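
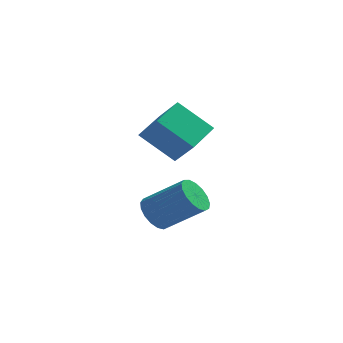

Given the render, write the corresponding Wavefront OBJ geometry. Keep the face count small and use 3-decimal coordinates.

v 1.588 1.088 -1.873
v 2.035 1.122 -2.486
v 3.48 0.966 -1.441
v 3.032 0.932 -0.827
v 2 1.47 -2.385
v 3.444 1.313 -1.339
v 1.87 1.73 -2.166
v 3.314 1.574 -1.121
v 1.675 1.843 -1.881
v 3.12 1.687 -0.835
v 1.461 1.783 -1.593
v 2.905 1.627 -0.547
v 1.275 1.564 -1.369
v 2.72 1.408 -0.324
v 1.161 1.236 -1.261
v 2.606 1.08 -0.216
v 1.145 0.874 -1.293
v 2.59 0.718 -0.248
v 1.23 0.561 -1.458
v 2.675 0.405 -0.412
v 1.398 0.369 -1.718
v 2.842 0.212 -0.672
v 1.608 0.342 -2.013
v 3.053 0.185 -0.967
v 1.814 0.485 -2.276
v 3.259 0.329 -1.231
v 1.968 0.767 -2.447
v 3.413 0.61 -1.401
v 2.35 0.776 0.751
v 1.102 0.811 1.845
v 2.79 2.146 1.208
v 1.542 2.181 2.303
v 3.078 0.259 1.597
v 1.83 0.294 2.692
v 3.518 1.629 2.055
v 2.27 1.664 3.149
f 2 1 5
f 2 5 3
f 3 5 6
f 3 6 4
f 5 1 7
f 5 7 6
f 6 7 8
f 6 8 4
f 7 1 9
f 7 9 8
f 8 9 10
f 8 10 4
f 9 1 11
f 9 11 10
f 10 11 12
f 10 12 4
f 11 1 13
f 11 13 12
f 12 13 14
f 12 14 4
f 13 1 15
f 13 15 14
f 14 15 16
f 14 16 4
f 15 1 17
f 15 17 16
f 16 17 18
f 16 18 4
f 17 1 19
f 17 19 18
f 18 19 20
f 18 20 4
f 19 1 21
f 19 21 20
f 20 21 22
f 20 22 4
f 21 1 23
f 21 23 22
f 22 23 24
f 22 24 4
f 23 1 25
f 23 25 24
f 24 25 26
f 24 26 4
f 25 1 27
f 25 27 26
f 26 27 28
f 26 28 4
f 27 1 2
f 27 2 28
f 28 2 3
f 28 3 4
f 30 32 29
f 33 30 29
f 29 32 31
f 31 33 29
f 30 36 32
f 34 30 33
f 34 36 30
f 32 36 31
f 35 33 31
f 31 36 35
f 35 34 33
f 36 34 35



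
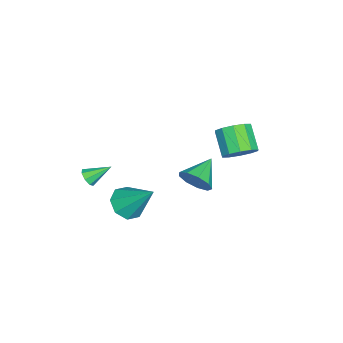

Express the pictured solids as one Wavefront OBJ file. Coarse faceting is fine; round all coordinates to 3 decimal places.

v 1.568 -4.07 1.889
v 1.764 -4.283 2.321
v 1.172 -3.05 2.571
v 2.028 -4.054 2.131
v 2.022 -3.834 1.799
v 1.751 -3.753 1.52
v 1.372 -3.858 1.457
v 1.108 -4.087 1.647
v 1.114 -4.307 1.979
v 1.385 -4.388 2.258
v -2.666 -0.086 -1.089
v -2.204 0.201 -0.334
v -4.054 0.366 -0.411
v -2.253 0.677 -0.753
v -2.495 0.796 -1.329
v -2.817 0.502 -1.792
v -3.068 -0.067 -1.927
v -3.13 -0.645 -1.669
v -2.976 -0.962 -1.139
v -2.676 -0.869 -0.586
v -2.371 -0.41 -0.268
v 1.767 -2.144 0.626
v 2.224 -2.819 1.094
v 2.233 -0.756 2.174
v 2.652 -2.459 0.642
v 2.562 -1.914 0.181
v 2.006 -1.504 -0.019
v 1.31 -1.469 0.158
v 0.881 -1.829 0.61
v 0.972 -2.373 1.072
v 1.527 -2.784 1.272
v -0.428 2.591 3.445
v 0.145 2.729 4.099
v -0.799 2.146 5.048
v -1.372 2.009 4.395
v -0.17 3.17 4.056
v -1.114 2.587 5.006
v -0.584 3.39 3.78
v -1.528 2.807 4.73
v -0.938 3.305 3.376
v -1.882 2.722 4.326
v -1.098 2.948 2.999
v -2.041 2.365 3.948
v -1.001 2.454 2.792
v -1.945 1.871 3.741
v -0.686 2.013 2.834
v -1.63 1.43 3.784
v -0.272 1.793 3.11
v -1.216 1.21 4.06
v 0.082 1.878 3.514
v -0.862 1.295 4.464
v 0.241 2.235 3.892
v -0.702 1.652 4.841
f 2 1 4
f 2 4 3
f 4 1 5
f 4 5 3
f 5 1 6
f 5 6 3
f 6 1 7
f 6 7 3
f 7 1 8
f 7 8 3
f 8 1 9
f 8 9 3
f 9 1 10
f 9 10 3
f 10 1 2
f 10 2 3
f 12 11 14
f 12 14 13
f 14 11 15
f 14 15 13
f 15 11 16
f 15 16 13
f 16 11 17
f 16 17 13
f 17 11 18
f 17 18 13
f 18 11 19
f 18 19 13
f 19 11 20
f 19 20 13
f 20 11 21
f 20 21 13
f 21 11 12
f 21 12 13
f 23 22 25
f 23 25 24
f 25 22 26
f 25 26 24
f 26 22 27
f 26 27 24
f 27 22 28
f 27 28 24
f 28 22 29
f 28 29 24
f 29 22 30
f 29 30 24
f 30 22 31
f 30 31 24
f 31 22 23
f 31 23 24
f 33 32 36
f 33 36 34
f 34 36 37
f 34 37 35
f 36 32 38
f 36 38 37
f 37 38 39
f 37 39 35
f 38 32 40
f 38 40 39
f 39 40 41
f 39 41 35
f 40 32 42
f 40 42 41
f 41 42 43
f 41 43 35
f 42 32 44
f 42 44 43
f 43 44 45
f 43 45 35
f 44 32 46
f 44 46 45
f 45 46 47
f 45 47 35
f 46 32 48
f 46 48 47
f 47 48 49
f 47 49 35
f 48 32 50
f 48 50 49
f 49 50 51
f 49 51 35
f 50 32 52
f 50 52 51
f 51 52 53
f 51 53 35
f 52 32 33
f 52 33 53
f 53 33 34
f 53 34 35



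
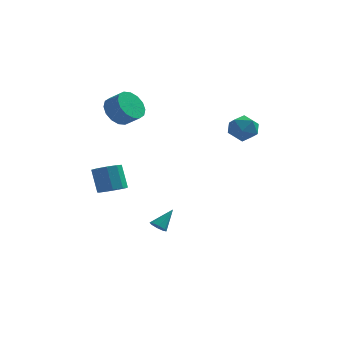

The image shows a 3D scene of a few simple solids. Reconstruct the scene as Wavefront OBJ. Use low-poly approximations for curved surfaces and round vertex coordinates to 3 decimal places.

v 2.405 1.178 4.145
v 3.142 1.155 3.586
v 1.698 0.205 3.254
v 2.435 0.182 2.695
v 2.484 -0.189 3.541
v 2.921 0.412 4.092
v 1.919 0.948 2.748
v 2.356 1.549 3.299
v 2.841 1.012 2.723
v 3.191 0.309 3.212
v 1.649 1.051 3.628
v 1.999 0.348 4.117
v -4.354 2.297 3.645
v -3.884 1.951 2.845
v -3.076 1.638 3.455
v -3.546 1.983 4.255
v -3.73 2.438 2.89
v -2.921 2.124 3.5
v -3.742 2.886 3.137
v -2.934 2.573 3.747
v -3.919 3.177 3.521
v -3.11 2.864 4.131
v -4.212 3.232 3.937
v -3.404 2.918 4.547
v -4.543 3.036 4.276
v -3.735 2.723 4.886
v -4.824 2.642 4.445
v -4.016 2.329 5.055
v -4.979 2.156 4.4
v -4.17 1.842 5.01
v -4.966 1.707 4.153
v -4.158 1.394 4.763
v -4.79 1.416 3.769
v -3.981 1.103 4.379
v -4.496 1.362 3.353
v -3.688 1.048 3.963
v -4.165 1.557 3.014
v -3.357 1.244 3.624
v -3.666 -2.721 0.086
v -2.917 -2.616 0.275
v -3.324 -2.054 1.582
v -4.074 -2.159 1.394
v -3.106 -2.182 0.029
v -3.513 -1.62 1.336
v -3.557 -2 -0.19
v -3.964 -1.438 1.118
v -4.059 -2.155 -0.279
v -4.467 -1.593 1.028
v -4.378 -2.575 -0.198
v -4.785 -2.013 1.109
v -4.364 -3.064 0.017
v -4.771 -2.502 1.324
v -4.023 -3.392 0.264
v -4.43 -2.83 1.571
v -3.515 -3.406 0.428
v -3.923 -2.844 1.735
v -3.079 -3.1 0.432
v -3.486 -2.538 1.739
v -1.66 -1.113 -3.079
v -1.439 -0.846 -3.453
v -1.02 -0.327 -2.141
v -1.782 -0.695 -3.345
v -2.054 -0.789 -3.081
v -2.095 -1.072 -2.816
v -1.881 -1.379 -2.704
v -1.537 -1.53 -2.813
v -1.266 -1.436 -3.077
v -1.225 -1.153 -3.342
f 1 12 6
f 1 6 2
f 1 2 8
f 1 8 11
f 1 11 12
f 2 6 10
f 6 12 5
f 12 11 3
f 11 8 7
f 8 2 9
f 4 10 5
f 4 5 3
f 4 3 7
f 4 7 9
f 4 9 10
f 5 10 6
f 3 5 12
f 7 3 11
f 9 7 8
f 10 9 2
f 14 13 17
f 14 17 15
f 15 17 18
f 15 18 16
f 17 13 19
f 17 19 18
f 18 19 20
f 18 20 16
f 19 13 21
f 19 21 20
f 20 21 22
f 20 22 16
f 21 13 23
f 21 23 22
f 22 23 24
f 22 24 16
f 23 13 25
f 23 25 24
f 24 25 26
f 24 26 16
f 25 13 27
f 25 27 26
f 26 27 28
f 26 28 16
f 27 13 29
f 27 29 28
f 28 29 30
f 28 30 16
f 29 13 31
f 29 31 30
f 30 31 32
f 30 32 16
f 31 13 33
f 31 33 32
f 32 33 34
f 32 34 16
f 33 13 35
f 33 35 34
f 34 35 36
f 34 36 16
f 35 13 37
f 35 37 36
f 36 37 38
f 36 38 16
f 37 13 14
f 37 14 38
f 38 14 15
f 38 15 16
f 40 39 43
f 40 43 41
f 41 43 44
f 41 44 42
f 43 39 45
f 43 45 44
f 44 45 46
f 44 46 42
f 45 39 47
f 45 47 46
f 46 47 48
f 46 48 42
f 47 39 49
f 47 49 48
f 48 49 50
f 48 50 42
f 49 39 51
f 49 51 50
f 50 51 52
f 50 52 42
f 51 39 53
f 51 53 52
f 52 53 54
f 52 54 42
f 53 39 55
f 53 55 54
f 54 55 56
f 54 56 42
f 55 39 57
f 55 57 56
f 56 57 58
f 56 58 42
f 57 39 40
f 57 40 58
f 58 40 41
f 58 41 42
f 60 59 62
f 60 62 61
f 62 59 63
f 62 63 61
f 63 59 64
f 63 64 61
f 64 59 65
f 64 65 61
f 65 59 66
f 65 66 61
f 66 59 67
f 66 67 61
f 67 59 68
f 67 68 61
f 68 59 60
f 68 60 61



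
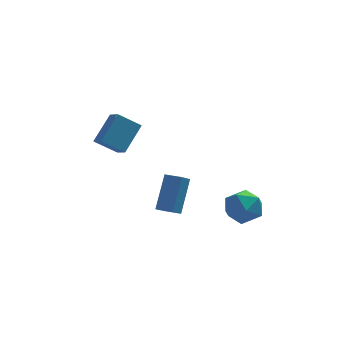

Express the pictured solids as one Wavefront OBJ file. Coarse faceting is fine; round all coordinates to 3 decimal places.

v 0.228 -1.638 0.585
v -0.214 -2.189 1.142
v 0.772 -0.585 2.057
v 0.33 -1.136 2.614
v 0.91 -2.104 0.666
v 0.468 -2.655 1.223
v 1.454 -1.051 2.138
v 1.012 -1.602 2.695
v -2.322 3.598 1.925
v -2.044 2.847 2.4
v -1.434 4.612 3.01
v -1.156 3.862 3.484
v -1.244 3.498 1.136
v -0.966 2.748 1.61
v -0.356 4.513 2.22
v -0.078 3.762 2.695
v 3.054 -1.804 0.086
v 3.719 -1.133 0.408
v 3.641 -2.887 1.132
v 4.306 -2.216 1.454
v 3.335 -2.091 1.652
v 2.972 -1.421 1.005
v 4.388 -2.599 0.535
v 4.025 -1.929 -0.112
v 4.544 -1.624 0.685
v 3.893 -1.31 1.375
v 3.467 -2.71 0.165
v 2.816 -2.396 0.855
f 2 4 1
f 5 2 1
f 1 4 3
f 3 5 1
f 2 8 4
f 6 2 5
f 6 8 2
f 4 8 3
f 7 5 3
f 3 8 7
f 7 6 5
f 8 6 7
f 10 12 9
f 13 10 9
f 9 12 11
f 11 13 9
f 10 16 12
f 14 10 13
f 14 16 10
f 12 16 11
f 15 13 11
f 11 16 15
f 15 14 13
f 16 14 15
f 17 28 22
f 17 22 18
f 17 18 24
f 17 24 27
f 17 27 28
f 18 22 26
f 22 28 21
f 28 27 19
f 27 24 23
f 24 18 25
f 20 26 21
f 20 21 19
f 20 19 23
f 20 23 25
f 20 25 26
f 21 26 22
f 19 21 28
f 23 19 27
f 25 23 24
f 26 25 18



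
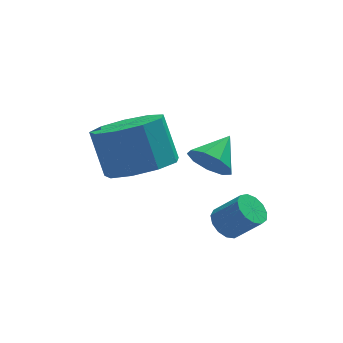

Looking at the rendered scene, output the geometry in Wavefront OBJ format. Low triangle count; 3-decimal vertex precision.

v 3.63 -3.528 -0.577
v 4.009 -3.148 -0.737
v 4.689 -3.492 0.057
v 4.31 -3.872 0.217
v 3.828 -3.007 -0.52
v 4.507 -3.351 0.274
v 3.584 -3.032 -0.322
v 4.263 -3.375 0.472
v 3.354 -3.214 -0.205
v 4.033 -3.558 0.589
v 3.213 -3.496 -0.206
v 3.892 -3.84 0.588
v 3.204 -3.788 -0.324
v 3.883 -4.132 0.47
v 3.33 -3.998 -0.523
v 4.009 -4.341 0.271
v 3.552 -4.058 -0.739
v 4.231 -4.402 0.055
v 3.799 -3.951 -0.904
v 4.478 -4.294 -0.11
v 3.992 -3.709 -0.965
v 4.671 -4.052 -0.17
v 4.071 -3.41 -0.902
v 4.75 -3.753 -0.108
v 1.433 -2.761 1.506
v 2.484 -2.552 1.636
v 2.179 -1.85 2.983
v 1.127 -2.059 2.854
v 2.159 -1.997 1.272
v 1.854 -1.295 2.62
v 1.494 -1.8 1.019
v 1.189 -1.097 2.366
v 0.8 -2.052 0.993
v 0.495 -1.349 2.341
v 0.402 -2.636 1.208
v 0.097 -1.934 2.555
v 0.486 -3.279 1.562
v 0.181 -2.576 2.909
v 1.013 -3.68 1.89
v 0.708 -2.977 3.238
v 1.736 -3.651 2.039
v 1.431 -2.948 3.386
v 2.317 -3.205 1.938
v 2.012 -2.503 3.286
v 3.599 -1.334 0.394
v 3.99 -1.255 -0.24
v 4.341 -0.586 0.946
v 3.618 -0.903 -0.219
v 3.237 -0.752 0.09
v 3.025 -0.874 0.541
v 3.082 -1.211 0.923
v 3.38 -1.606 1.058
v 3.78 -1.874 0.882
v 4.096 -1.889 0.478
v 4.179 -1.645 0.035
f 2 1 5
f 2 5 3
f 3 5 6
f 3 6 4
f 5 1 7
f 5 7 6
f 6 7 8
f 6 8 4
f 7 1 9
f 7 9 8
f 8 9 10
f 8 10 4
f 9 1 11
f 9 11 10
f 10 11 12
f 10 12 4
f 11 1 13
f 11 13 12
f 12 13 14
f 12 14 4
f 13 1 15
f 13 15 14
f 14 15 16
f 14 16 4
f 15 1 17
f 15 17 16
f 16 17 18
f 16 18 4
f 17 1 19
f 17 19 18
f 18 19 20
f 18 20 4
f 19 1 21
f 19 21 20
f 20 21 22
f 20 22 4
f 21 1 23
f 21 23 22
f 22 23 24
f 22 24 4
f 23 1 2
f 23 2 24
f 24 2 3
f 24 3 4
f 26 25 29
f 26 29 27
f 27 29 30
f 27 30 28
f 29 25 31
f 29 31 30
f 30 31 32
f 30 32 28
f 31 25 33
f 31 33 32
f 32 33 34
f 32 34 28
f 33 25 35
f 33 35 34
f 34 35 36
f 34 36 28
f 35 25 37
f 35 37 36
f 36 37 38
f 36 38 28
f 37 25 39
f 37 39 38
f 38 39 40
f 38 40 28
f 39 25 41
f 39 41 40
f 40 41 42
f 40 42 28
f 41 25 43
f 41 43 42
f 42 43 44
f 42 44 28
f 43 25 26
f 43 26 44
f 44 26 27
f 44 27 28
f 46 45 48
f 46 48 47
f 48 45 49
f 48 49 47
f 49 45 50
f 49 50 47
f 50 45 51
f 50 51 47
f 51 45 52
f 51 52 47
f 52 45 53
f 52 53 47
f 53 45 54
f 53 54 47
f 54 45 55
f 54 55 47
f 55 45 46
f 55 46 47



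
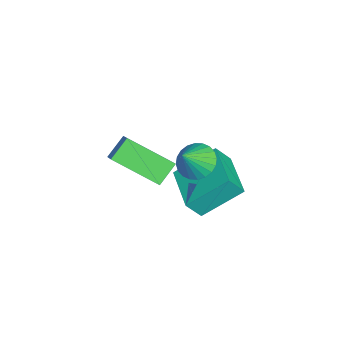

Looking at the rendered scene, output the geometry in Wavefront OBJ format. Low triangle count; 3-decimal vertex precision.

v 0.843 -1.292 1.485
v 1.751 -1.039 2.195
v 1.182 0.553 0.394
v 2.09 0.806 1.104
v 1.53 -1.826 0.796
v 2.438 -1.573 1.506
v 1.869 0.019 -0.295
v 2.777 0.272 0.415
v -0.548 0.477 -1.922
v -0.998 2.097 -0.664
v -0.794 1.066 -2.769
v -1.244 2.686 -1.51
v 1.464 1.134 -2.05
v 1.014 2.754 -0.791
v 1.218 1.723 -2.896
v 0.768 3.343 -1.638
v 3.336 1.663 2.48
v 3.987 2.045 2.186
v 4.044 1.197 3.44
v 3.869 2.265 2.379
v 3.669 2.393 2.588
v 3.419 2.41 2.781
v 3.157 2.313 2.928
v 2.921 2.118 3.006
v 2.749 1.852 3.005
v 2.666 1.559 2.923
v 2.686 1.28 2.774
v 2.804 1.06 2.581
v 3.003 0.932 2.372
v 3.253 0.915 2.179
v 3.516 1.012 2.032
v 3.751 1.208 1.954
v 3.923 1.473 1.955
v 4.006 1.767 2.037
f 2 4 1
f 5 2 1
f 1 4 3
f 3 5 1
f 2 8 4
f 6 2 5
f 6 8 2
f 4 8 3
f 7 5 3
f 3 8 7
f 7 6 5
f 8 6 7
f 10 12 9
f 13 10 9
f 9 12 11
f 11 13 9
f 10 16 12
f 14 10 13
f 14 16 10
f 12 16 11
f 15 13 11
f 11 16 15
f 15 14 13
f 16 14 15
f 18 17 20
f 18 20 19
f 20 17 21
f 20 21 19
f 21 17 22
f 21 22 19
f 22 17 23
f 22 23 19
f 23 17 24
f 23 24 19
f 24 17 25
f 24 25 19
f 25 17 26
f 25 26 19
f 26 17 27
f 26 27 19
f 27 17 28
f 27 28 19
f 28 17 29
f 28 29 19
f 29 17 30
f 29 30 19
f 30 17 31
f 30 31 19
f 31 17 32
f 31 32 19
f 32 17 33
f 32 33 19
f 33 17 34
f 33 34 19
f 34 17 18
f 34 18 19



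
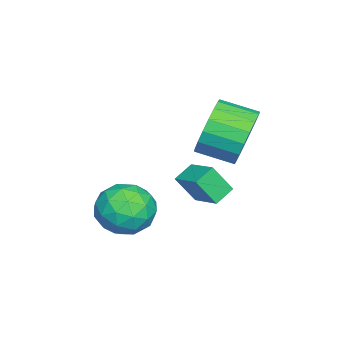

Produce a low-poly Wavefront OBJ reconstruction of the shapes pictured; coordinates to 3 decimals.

v 1.539 0.176 -3.692
v 2.579 0.238 -3.835
v 1.621 -1.518 -3.825
v 2.661 -1.456 -3.968
v 2.245 -1.224 -3.031
v 2.194 -0.177 -2.949
v 2.006 -1.103 -4.711
v 1.955 -0.056 -4.629
v 2.867 -0.553 -4.465
v 3.015 -0.628 -3.427
v 1.185 -0.652 -4.233
v 1.333 -0.727 -3.195
v 2.052 0.356 -3.752
v 2.148 -1.636 -3.908
v 1.904 -1.499 -3.357
v 2.515 -1.463 -3.442
v 1.826 0.112 -3.231
v 2.437 0.148 -3.315
v 2.241 -0.711 -2.842
v 1.763 -1.428 -4.345
v 2.374 -1.392 -4.429
v 1.685 0.183 -4.218
v 2.296 0.219 -4.303
v 1.959 -0.569 -4.818
v 2.833 -0.073 -4.207
v 2.881 -1.069 -4.285
v 2.496 -0.861 -4.721
v 2.466 -0.246 -4.673
v 2.919 -0.117 -3.596
v 2.967 -1.112 -3.674
v 2.723 -0.976 -3.124
v 2.693 -0.36 -3.075
v 3.089 -0.582 -3.967
v 1.233 -0.168 -3.986
v 1.281 -1.163 -4.064
v 1.507 -0.92 -4.585
v 1.477 -0.304 -4.536
v 1.319 -0.211 -3.375
v 1.367 -1.207 -3.453
v 1.734 -1.034 -2.987
v 1.704 -0.419 -2.939
v 1.111 -0.698 -3.693
v -0.7 1.313 -4.052
v -0.494 0.698 -3.067
v 0.001 2.209 -3.639
v 0.207 1.594 -2.654
v -0.047 0.966 -4.406
v 0.159 0.351 -3.421
v 0.654 1.862 -3.993
v 0.86 1.247 -3.008
v 0.29 2.715 -1.095
v 0.859 2.478 -1.982
v 0.938 1.209 -1.593
v 0.37 1.445 -0.705
v 1.2 2.597 -1.665
v 1.279 1.328 -1.275
v 1.361 2.739 -1.234
v 1.44 1.469 -0.845
v 1.31 2.876 -0.777
v 1.389 1.607 -0.387
v 1.057 2.981 -0.382
v 1.136 1.712 0.007
v 0.652 3.034 -0.128
v 0.731 1.764 0.261
v 0.175 3.023 -0.066
v 0.255 1.754 0.323
v -0.278 2.951 -0.207
v -0.199 1.682 0.182
v -0.619 2.832 -0.525
v -0.54 1.563 -0.135
v -0.78 2.691 -0.955
v -0.701 1.421 -0.566
v -0.729 2.553 -1.413
v -0.65 1.284 -1.023
v -0.476 2.448 -1.807
v -0.397 1.179 -1.418
v -0.071 2.396 -2.061
v 0.008 1.126 -1.672
v 0.405 2.406 -2.123
v 0.485 1.137 -1.734
f 1 38 17
f 38 12 41
f 17 41 6
f 38 41 17
f 1 17 13
f 17 6 18
f 13 18 2
f 17 18 13
f 1 13 22
f 13 2 23
f 22 23 8
f 13 23 22
f 1 22 34
f 22 8 37
f 34 37 11
f 22 37 34
f 1 34 38
f 34 11 42
f 38 42 12
f 34 42 38
f 2 18 29
f 18 6 32
f 29 32 10
f 18 32 29
f 6 41 19
f 41 12 40
f 19 40 5
f 41 40 19
f 12 42 39
f 42 11 35
f 39 35 3
f 42 35 39
f 11 37 36
f 37 8 24
f 36 24 7
f 37 24 36
f 8 23 28
f 23 2 25
f 28 25 9
f 23 25 28
f 4 30 16
f 30 10 31
f 16 31 5
f 30 31 16
f 4 16 14
f 16 5 15
f 14 15 3
f 16 15 14
f 4 14 21
f 14 3 20
f 21 20 7
f 14 20 21
f 4 21 26
f 21 7 27
f 26 27 9
f 21 27 26
f 4 26 30
f 26 9 33
f 30 33 10
f 26 33 30
f 5 31 19
f 31 10 32
f 19 32 6
f 31 32 19
f 3 15 39
f 15 5 40
f 39 40 12
f 15 40 39
f 7 20 36
f 20 3 35
f 36 35 11
f 20 35 36
f 9 27 28
f 27 7 24
f 28 24 8
f 27 24 28
f 10 33 29
f 33 9 25
f 29 25 2
f 33 25 29
f 44 46 43
f 47 44 43
f 43 46 45
f 45 47 43
f 44 50 46
f 48 44 47
f 48 50 44
f 46 50 45
f 49 47 45
f 45 50 49
f 49 48 47
f 50 48 49
f 52 51 55
f 52 55 53
f 53 55 56
f 53 56 54
f 55 51 57
f 55 57 56
f 56 57 58
f 56 58 54
f 57 51 59
f 57 59 58
f 58 59 60
f 58 60 54
f 59 51 61
f 59 61 60
f 60 61 62
f 60 62 54
f 61 51 63
f 61 63 62
f 62 63 64
f 62 64 54
f 63 51 65
f 63 65 64
f 64 65 66
f 64 66 54
f 65 51 67
f 65 67 66
f 66 67 68
f 66 68 54
f 67 51 69
f 67 69 68
f 68 69 70
f 68 70 54
f 69 51 71
f 69 71 70
f 70 71 72
f 70 72 54
f 71 51 73
f 71 73 72
f 72 73 74
f 72 74 54
f 73 51 75
f 73 75 74
f 74 75 76
f 74 76 54
f 75 51 77
f 75 77 76
f 76 77 78
f 76 78 54
f 77 51 79
f 77 79 78
f 78 79 80
f 78 80 54
f 79 51 52
f 79 52 80
f 80 52 53
f 80 53 54



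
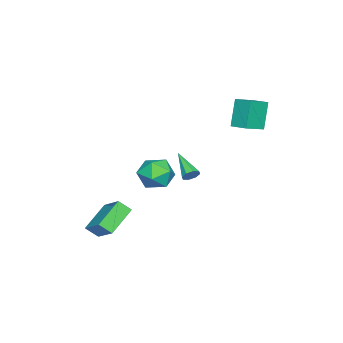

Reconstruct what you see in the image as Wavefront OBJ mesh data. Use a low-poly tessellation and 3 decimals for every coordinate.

v -3.343 -1.115 -2.527
v -2.383 -1.027 -1.746
v -2.917 -3.053 -2.834
v -1.957 -2.965 -2.053
v -3.117 -2.892 -1.62
v -3.38 -1.694 -1.43
v -1.92 -2.386 -3.15
v -2.183 -1.188 -2.96
v -1.503 -1.813 -2.132
v -2.243 -2.125 -1.186
v -3.057 -1.955 -3.394
v -3.797 -2.267 -2.448
v 1.922 -3.234 -2.747
v 2.897 -1.951 -1.649
v 1.712 -2.531 -3.382
v 2.687 -1.248 -2.283
v 3.633 -3.652 -3.777
v 4.608 -2.369 -2.678
v 3.423 -2.949 -4.411
v 4.398 -1.666 -3.313
v -3.906 3.14 1.916
v -4.704 3.092 3.694
v -3.488 4.189 2.132
v -4.286 4.141 3.91
v -2.634 2.519 2.47
v -3.432 2.471 4.248
v -2.216 3.568 2.686
v -3.014 3.52 4.464
v 2.474 2.155 1.007
v 2.886 2.048 1.339
v 1.386 0.965 1.973
v 2.656 2.365 1.47
v 2.319 2.559 1.329
v 2.073 2.516 1
v 2.062 2.262 0.674
v 2.293 1.944 0.544
v 2.63 1.75 0.684
v 2.875 1.793 1.014
f 1 12 6
f 1 6 2
f 1 2 8
f 1 8 11
f 1 11 12
f 2 6 10
f 6 12 5
f 12 11 3
f 11 8 7
f 8 2 9
f 4 10 5
f 4 5 3
f 4 3 7
f 4 7 9
f 4 9 10
f 5 10 6
f 3 5 12
f 7 3 11
f 9 7 8
f 10 9 2
f 14 16 13
f 17 14 13
f 13 16 15
f 15 17 13
f 14 20 16
f 18 14 17
f 18 20 14
f 16 20 15
f 19 17 15
f 15 20 19
f 19 18 17
f 20 18 19
f 22 24 21
f 25 22 21
f 21 24 23
f 23 25 21
f 22 28 24
f 26 22 25
f 26 28 22
f 24 28 23
f 27 25 23
f 23 28 27
f 27 26 25
f 28 26 27
f 30 29 32
f 30 32 31
f 32 29 33
f 32 33 31
f 33 29 34
f 33 34 31
f 34 29 35
f 34 35 31
f 35 29 36
f 35 36 31
f 36 29 37
f 36 37 31
f 37 29 38
f 37 38 31
f 38 29 30
f 38 30 31



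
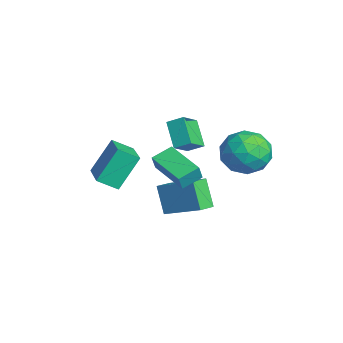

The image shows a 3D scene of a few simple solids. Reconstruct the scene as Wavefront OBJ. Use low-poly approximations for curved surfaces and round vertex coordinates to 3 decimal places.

v 3.664 3.425 0.894
v 4.832 3.007 0.891
v 3.008 1.593 1.389
v 4.176 1.175 1.386
v 3.803 1.966 2.266
v 4.208 3.098 1.96
v 3.632 1.502 0.32
v 4.037 2.634 0.014
v 4.812 1.818 0.537
v 4.918 2.105 1.739
v 2.922 2.495 0.541
v 3.028 2.782 1.743
v 4.305 3.377 0.849
v 3.535 1.223 1.431
v 3.315 1.688 1.948
v 4.002 1.442 1.946
v 3.938 3.431 1.477
v 4.625 3.185 1.476
v 4.02 2.573 2.284
v 3.215 1.415 0.804
v 3.902 1.169 0.803
v 3.838 3.158 0.334
v 4.525 2.912 0.332
v 3.82 2.027 -0.004
v 4.98 2.432 0.639
v 4.595 1.355 0.93
v 4.275 1.547 0.303
v 4.513 2.213 0.124
v 5.042 2.601 1.346
v 4.657 1.524 1.637
v 4.438 1.989 2.154
v 4.676 2.655 1.974
v 5.031 1.902 1.138
v 3.183 3.076 0.643
v 2.798 1.999 0.934
v 3.164 1.945 0.306
v 3.402 2.611 0.126
v 3.245 3.245 1.35
v 2.86 2.168 1.641
v 3.327 2.387 2.156
v 3.565 3.053 1.977
v 2.809 2.698 1.142
v -0.678 -2.675 -2.737
v -0.905 -3.639 -2.152
v -1.084 -1.585 -1.098
v -1.311 -2.548 -0.513
v 1.231 -2.792 -2.187
v 1.004 -3.755 -1.602
v 0.825 -1.701 -0.548
v 0.598 -2.665 0.037
v -1.741 0.135 0.031
v -1.388 0.85 0.47
v -2.471 0.969 -0.74
v -2.118 1.684 -0.301
v -0.562 0.196 -1.019
v -0.209 0.911 -0.58
v -1.292 1.03 -1.79
v -0.939 1.745 -1.351
v 0.414 -0.852 -2.81
v 1.807 0.489 -1.825
v -0.126 -0.101 -3.068
v 1.267 1.239 -2.083
v 1.253 -0.719 -4.177
v 2.646 0.621 -3.192
v 0.713 0.031 -4.435
v 2.106 1.372 -3.45
v 1.81 -1.239 -0.602
v 2.035 -1.455 0.199
v 1.469 -0.247 -0.239
v 1.694 -0.463 0.563
v 3.686 -0.477 -0.923
v 3.911 -0.693 -0.121
v 3.345 0.515 -0.559
v 3.57 0.299 0.242
f 1 38 17
f 38 12 41
f 17 41 6
f 38 41 17
f 1 17 13
f 17 6 18
f 13 18 2
f 17 18 13
f 1 13 22
f 13 2 23
f 22 23 8
f 13 23 22
f 1 22 34
f 22 8 37
f 34 37 11
f 22 37 34
f 1 34 38
f 34 11 42
f 38 42 12
f 34 42 38
f 2 18 29
f 18 6 32
f 29 32 10
f 18 32 29
f 6 41 19
f 41 12 40
f 19 40 5
f 41 40 19
f 12 42 39
f 42 11 35
f 39 35 3
f 42 35 39
f 11 37 36
f 37 8 24
f 36 24 7
f 37 24 36
f 8 23 28
f 23 2 25
f 28 25 9
f 23 25 28
f 4 30 16
f 30 10 31
f 16 31 5
f 30 31 16
f 4 16 14
f 16 5 15
f 14 15 3
f 16 15 14
f 4 14 21
f 14 3 20
f 21 20 7
f 14 20 21
f 4 21 26
f 21 7 27
f 26 27 9
f 21 27 26
f 4 26 30
f 26 9 33
f 30 33 10
f 26 33 30
f 5 31 19
f 31 10 32
f 19 32 6
f 31 32 19
f 3 15 39
f 15 5 40
f 39 40 12
f 15 40 39
f 7 20 36
f 20 3 35
f 36 35 11
f 20 35 36
f 9 27 28
f 27 7 24
f 28 24 8
f 27 24 28
f 10 33 29
f 33 9 25
f 29 25 2
f 33 25 29
f 44 46 43
f 47 44 43
f 43 46 45
f 45 47 43
f 44 50 46
f 48 44 47
f 48 50 44
f 46 50 45
f 49 47 45
f 45 50 49
f 49 48 47
f 50 48 49
f 52 54 51
f 55 52 51
f 51 54 53
f 53 55 51
f 52 58 54
f 56 52 55
f 56 58 52
f 54 58 53
f 57 55 53
f 53 58 57
f 57 56 55
f 58 56 57
f 60 62 59
f 63 60 59
f 59 62 61
f 61 63 59
f 60 66 62
f 64 60 63
f 64 66 60
f 62 66 61
f 65 63 61
f 61 66 65
f 65 64 63
f 66 64 65
f 68 70 67
f 71 68 67
f 67 70 69
f 69 71 67
f 68 74 70
f 72 68 71
f 72 74 68
f 70 74 69
f 73 71 69
f 69 74 73
f 73 72 71
f 74 72 73



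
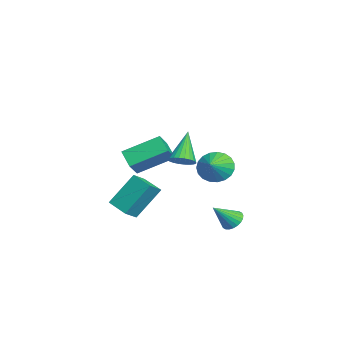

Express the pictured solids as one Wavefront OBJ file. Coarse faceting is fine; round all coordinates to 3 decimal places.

v 1.05 -1.569 -0.489
v 0.198 -1.967 0.155
v 0.94 0.218 0.468
v 0.088 -0.18 1.113
v 1.732 -1.9 0.207
v 0.88 -2.298 0.852
v 1.622 -0.113 1.165
v 0.77 -0.511 1.809
v 1.648 2.887 -3.301
v 2.132 2.732 -3.69
v 2.172 1.953 -2.279
v 2.23 2.924 -3.565
v 2.239 3.111 -3.4
v 2.159 3.263 -3.219
v 2.001 3.359 -3.051
v 1.789 3.382 -2.921
v 1.555 3.33 -2.849
v 1.336 3.21 -2.846
v 1.164 3.042 -2.912
v 1.066 2.849 -3.037
v 1.057 2.662 -3.203
v 1.137 2.51 -3.383
v 1.296 2.415 -3.551
v 1.507 2.391 -3.681
v 1.741 2.443 -3.753
v 1.96 2.563 -3.757
v -4.074 2.213 -1.913
v -3.579 2.306 -2.765
v -3.146 1.907 -1.407
v -3.543 2.683 -2.604
v -3.599 2.978 -2.323
v -3.737 3.142 -1.971
v -3.933 3.144 -1.609
v -4.154 2.986 -1.3
v -4.361 2.694 -1.096
v -4.518 2.318 -1.034
v -4.598 1.925 -1.124
v -4.588 1.581 -1.35
v -4.489 1.346 -1.674
v -4.318 1.261 -2.038
v -4.105 1.341 -2.382
v -3.887 1.571 -2.644
v -3.701 1.913 -2.779
v 2.847 0.517 0.927
v 3.267 0.144 1.292
v 1.793 0.803 2.433
v 3.372 0.382 1.32
v 3.397 0.64 1.289
v 3.339 0.879 1.202
v 3.205 1.064 1.074
v 3.017 1.165 0.923
v 2.803 1.167 0.773
v 2.596 1.071 0.646
v 2.427 0.89 0.562
v 2.322 0.652 0.534
v 2.296 0.394 0.565
v 2.355 0.154 0.652
v 2.489 -0.03 0.78
v 2.677 -0.131 0.931
v 2.891 -0.134 1.081
v 3.098 -0.037 1.208
v 0.967 -2.383 -2.649
v 1.563 -2.879 -2.171
v 0.615 -1.232 -1.015
v 1.21 -1.727 -0.537
v 1.91 -1.593 -3.003
v 2.505 -2.088 -2.525
v 1.557 -0.441 -1.369
v 2.153 -0.937 -0.891
f 2 4 1
f 5 2 1
f 1 4 3
f 3 5 1
f 2 8 4
f 6 2 5
f 6 8 2
f 4 8 3
f 7 5 3
f 3 8 7
f 7 6 5
f 8 6 7
f 10 9 12
f 10 12 11
f 12 9 13
f 12 13 11
f 13 9 14
f 13 14 11
f 14 9 15
f 14 15 11
f 15 9 16
f 15 16 11
f 16 9 17
f 16 17 11
f 17 9 18
f 17 18 11
f 18 9 19
f 18 19 11
f 19 9 20
f 19 20 11
f 20 9 21
f 20 21 11
f 21 9 22
f 21 22 11
f 22 9 23
f 22 23 11
f 23 9 24
f 23 24 11
f 24 9 25
f 24 25 11
f 25 9 26
f 25 26 11
f 26 9 10
f 26 10 11
f 28 27 30
f 28 30 29
f 30 27 31
f 30 31 29
f 31 27 32
f 31 32 29
f 32 27 33
f 32 33 29
f 33 27 34
f 33 34 29
f 34 27 35
f 34 35 29
f 35 27 36
f 35 36 29
f 36 27 37
f 36 37 29
f 37 27 38
f 37 38 29
f 38 27 39
f 38 39 29
f 39 27 40
f 39 40 29
f 40 27 41
f 40 41 29
f 41 27 42
f 41 42 29
f 42 27 43
f 42 43 29
f 43 27 28
f 43 28 29
f 45 44 47
f 45 47 46
f 47 44 48
f 47 48 46
f 48 44 49
f 48 49 46
f 49 44 50
f 49 50 46
f 50 44 51
f 50 51 46
f 51 44 52
f 51 52 46
f 52 44 53
f 52 53 46
f 53 44 54
f 53 54 46
f 54 44 55
f 54 55 46
f 55 44 56
f 55 56 46
f 56 44 57
f 56 57 46
f 57 44 58
f 57 58 46
f 58 44 59
f 58 59 46
f 59 44 60
f 59 60 46
f 60 44 61
f 60 61 46
f 61 44 45
f 61 45 46
f 63 65 62
f 66 63 62
f 62 65 64
f 64 66 62
f 63 69 65
f 67 63 66
f 67 69 63
f 65 69 64
f 68 66 64
f 64 69 68
f 68 67 66
f 69 67 68



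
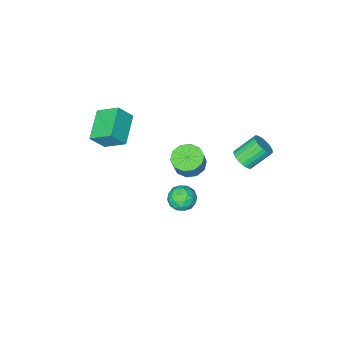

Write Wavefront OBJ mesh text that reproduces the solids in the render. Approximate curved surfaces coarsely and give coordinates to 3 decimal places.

v 1.725 -3.232 0.442
v 0.329 -4.48 1.116
v 1.095 -2.065 1.301
v -0.301 -3.313 1.974
v 2.481 -3.547 1.426
v 1.085 -4.795 2.099
v 1.851 -2.38 2.284
v 0.455 -3.628 2.958
v -2.709 3.33 2.072
v -2.22 3.32 2.587
v -3.302 3.72 3.622
v -3.791 3.73 3.108
v -2.204 3.583 2.502
v -3.286 3.983 3.538
v -2.265 3.808 2.352
v -3.346 4.208 3.387
v -2.393 3.96 2.159
v -3.475 4.36 3.195
v -2.569 4.016 1.953
v -3.651 4.416 2.989
v -2.767 3.967 1.765
v -3.849 4.368 2.801
v -2.956 3.822 1.624
v -4.038 4.222 2.66
v -3.107 3.602 1.551
v -4.189 4.002 2.587
v -3.198 3.34 1.558
v -4.28 3.74 2.593
v -3.214 3.077 1.642
v -4.296 3.477 2.678
v -3.154 2.852 1.793
v -4.235 3.252 2.828
v -3.025 2.7 1.985
v -4.107 3.1 3.021
v -2.849 2.644 2.191
v -3.931 3.044 3.227
v -2.651 2.692 2.379
v -3.733 3.093 3.415
v -2.462 2.838 2.52
v -3.544 3.238 3.556
v -2.311 3.058 2.593
v -3.393 3.458 3.629
v -1.679 0.579 -3.891
v -1.169 0.271 -4.557
v -1.511 -0.671 -3.183
v -1.001 -0.979 -3.849
v -0.7 -0.322 -3.324
v -0.804 0.451 -3.761
v -1.876 -0.851 -3.979
v -1.98 -0.078 -4.416
v -1.291 -0.613 -4.611
v -0.564 -0.286 -4.207
v -2.116 -0.114 -3.533
v -1.389 0.213 -3.129
v -1.439 0.535 -4.286
v -1.241 -0.935 -3.454
v -1.064 -0.548 -3.145
v -0.765 -0.729 -3.537
v -1.224 0.641 -3.818
v -0.925 0.459 -4.21
v -0.649 0.111 -3.485
v -1.755 -0.859 -3.53
v -1.456 -1.041 -3.922
v -1.915 0.329 -4.203
v -1.616 0.148 -4.595
v -2.031 -0.511 -4.255
v -1.211 -0.166 -4.709
v -1.112 -0.901 -4.294
v -1.626 -0.825 -4.37
v -1.687 -0.371 -4.627
v -0.784 0.026 -4.472
v -0.685 -0.709 -4.056
v -0.508 -0.322 -3.747
v -0.569 0.132 -4.004
v -0.855 -0.493 -4.504
v -1.995 0.309 -3.684
v -1.896 -0.426 -3.268
v -2.111 -0.532 -3.736
v -2.172 -0.078 -3.993
v -1.568 0.501 -3.446
v -1.469 -0.234 -3.031
v -0.993 -0.029 -3.113
v -1.054 0.425 -3.37
v -1.825 0.093 -3.236
v -1.362 0.457 0.044
v -0.699 1.011 -0.301
v -0.355 1.217 0.691
v -1.018 0.663 1.036
v -1.167 1.332 -0.205
v -0.822 1.537 0.787
v -1.709 1.318 -0.014
v -1.364 1.524 0.978
v -2.118 0.976 0.199
v -1.774 1.182 1.191
v -2.239 0.436 0.353
v -1.895 0.641 1.345
v -2.025 -0.097 0.389
v -1.681 0.109 1.381
v -1.558 -0.417 0.293
v -1.213 -0.212 1.285
v -1.016 -0.404 0.102
v -0.671 -0.198 1.094
v -0.606 -0.062 -0.111
v -0.262 0.144 0.881
v -0.485 0.479 -0.265
v -0.141 0.684 0.727
f 2 4 1
f 5 2 1
f 1 4 3
f 3 5 1
f 2 8 4
f 6 2 5
f 6 8 2
f 4 8 3
f 7 5 3
f 3 8 7
f 7 6 5
f 8 6 7
f 10 9 13
f 10 13 11
f 11 13 14
f 11 14 12
f 13 9 15
f 13 15 14
f 14 15 16
f 14 16 12
f 15 9 17
f 15 17 16
f 16 17 18
f 16 18 12
f 17 9 19
f 17 19 18
f 18 19 20
f 18 20 12
f 19 9 21
f 19 21 20
f 20 21 22
f 20 22 12
f 21 9 23
f 21 23 22
f 22 23 24
f 22 24 12
f 23 9 25
f 23 25 24
f 24 25 26
f 24 26 12
f 25 9 27
f 25 27 26
f 26 27 28
f 26 28 12
f 27 9 29
f 27 29 28
f 28 29 30
f 28 30 12
f 29 9 31
f 29 31 30
f 30 31 32
f 30 32 12
f 31 9 33
f 31 33 32
f 32 33 34
f 32 34 12
f 33 9 35
f 33 35 34
f 34 35 36
f 34 36 12
f 35 9 37
f 35 37 36
f 36 37 38
f 36 38 12
f 37 9 39
f 37 39 38
f 38 39 40
f 38 40 12
f 39 9 41
f 39 41 40
f 40 41 42
f 40 42 12
f 41 9 10
f 41 10 42
f 42 10 11
f 42 11 12
f 43 80 59
f 80 54 83
f 59 83 48
f 80 83 59
f 43 59 55
f 59 48 60
f 55 60 44
f 59 60 55
f 43 55 64
f 55 44 65
f 64 65 50
f 55 65 64
f 43 64 76
f 64 50 79
f 76 79 53
f 64 79 76
f 43 76 80
f 76 53 84
f 80 84 54
f 76 84 80
f 44 60 71
f 60 48 74
f 71 74 52
f 60 74 71
f 48 83 61
f 83 54 82
f 61 82 47
f 83 82 61
f 54 84 81
f 84 53 77
f 81 77 45
f 84 77 81
f 53 79 78
f 79 50 66
f 78 66 49
f 79 66 78
f 50 65 70
f 65 44 67
f 70 67 51
f 65 67 70
f 46 72 58
f 72 52 73
f 58 73 47
f 72 73 58
f 46 58 56
f 58 47 57
f 56 57 45
f 58 57 56
f 46 56 63
f 56 45 62
f 63 62 49
f 56 62 63
f 46 63 68
f 63 49 69
f 68 69 51
f 63 69 68
f 46 68 72
f 68 51 75
f 72 75 52
f 68 75 72
f 47 73 61
f 73 52 74
f 61 74 48
f 73 74 61
f 45 57 81
f 57 47 82
f 81 82 54
f 57 82 81
f 49 62 78
f 62 45 77
f 78 77 53
f 62 77 78
f 51 69 70
f 69 49 66
f 70 66 50
f 69 66 70
f 52 75 71
f 75 51 67
f 71 67 44
f 75 67 71
f 86 85 89
f 86 89 87
f 87 89 90
f 87 90 88
f 89 85 91
f 89 91 90
f 90 91 92
f 90 92 88
f 91 85 93
f 91 93 92
f 92 93 94
f 92 94 88
f 93 85 95
f 93 95 94
f 94 95 96
f 94 96 88
f 95 85 97
f 95 97 96
f 96 97 98
f 96 98 88
f 97 85 99
f 97 99 98
f 98 99 100
f 98 100 88
f 99 85 101
f 99 101 100
f 100 101 102
f 100 102 88
f 101 85 103
f 101 103 102
f 102 103 104
f 102 104 88
f 103 85 105
f 103 105 104
f 104 105 106
f 104 106 88
f 105 85 86
f 105 86 106
f 106 86 87
f 106 87 88



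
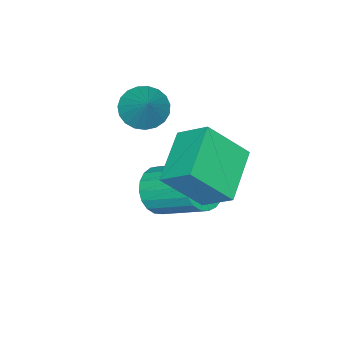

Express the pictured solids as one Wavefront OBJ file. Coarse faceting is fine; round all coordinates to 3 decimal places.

v 2.611 -0.53 0.206
v 3.28 -0.204 -0.264
v 3.159 1.415 0.684
v 2.489 1.09 1.154
v 2.991 -0.108 -0.466
v 2.87 1.511 0.482
v 2.636 -0.084 -0.552
v 2.515 1.535 0.396
v 2.277 -0.137 -0.507
v 2.156 1.482 0.441
v 1.975 -0.258 -0.339
v 1.854 1.361 0.609
v 1.784 -0.426 -0.077
v 1.663 1.193 0.871
v 1.735 -0.612 0.235
v 1.614 1.007 1.183
v 1.838 -0.784 0.541
v 1.717 0.835 1.489
v 2.074 -0.911 0.79
v 1.953 0.708 1.738
v 2.403 -0.973 0.937
v 2.282 0.646 1.885
v 2.768 -0.958 0.958
v 2.647 0.661 1.906
v 3.106 -0.869 0.849
v 2.985 0.75 1.797
v 3.358 -0.721 0.629
v 3.237 0.898 1.577
v 3.481 -0.54 0.336
v 3.36 1.079 1.284
v 3.453 -0.358 0.02
v 3.332 1.261 0.968
v 2.583 0.162 3.331
v 2.548 1.223 4.116
v 1.747 1.113 2.009
v 1.712 2.174 2.794
v 4.308 0.726 2.646
v 4.273 1.787 3.431
v 3.472 1.677 1.324
v 3.437 2.738 2.109
v 2.078 -1.43 3.398
v 2.702 -1.346 2.889
v 2.862 -0.69 4.482
v 2.523 -1.067 2.827
v 2.268 -0.851 2.864
v 1.979 -0.735 2.994
v 1.708 -0.739 3.193
v 1.5 -0.863 3.428
v 1.393 -1.085 3.658
v 1.403 -1.366 3.842
v 1.531 -1.659 3.95
v 1.753 -1.912 3.962
v 2.031 -2.082 3.877
v 2.317 -2.139 3.709
v 2.562 -2.074 3.487
v 2.723 -1.897 3.25
v 2.772 -1.64 3.038
f 2 1 5
f 2 5 3
f 3 5 6
f 3 6 4
f 5 1 7
f 5 7 6
f 6 7 8
f 6 8 4
f 7 1 9
f 7 9 8
f 8 9 10
f 8 10 4
f 9 1 11
f 9 11 10
f 10 11 12
f 10 12 4
f 11 1 13
f 11 13 12
f 12 13 14
f 12 14 4
f 13 1 15
f 13 15 14
f 14 15 16
f 14 16 4
f 15 1 17
f 15 17 16
f 16 17 18
f 16 18 4
f 17 1 19
f 17 19 18
f 18 19 20
f 18 20 4
f 19 1 21
f 19 21 20
f 20 21 22
f 20 22 4
f 21 1 23
f 21 23 22
f 22 23 24
f 22 24 4
f 23 1 25
f 23 25 24
f 24 25 26
f 24 26 4
f 25 1 27
f 25 27 26
f 26 27 28
f 26 28 4
f 27 1 29
f 27 29 28
f 28 29 30
f 28 30 4
f 29 1 31
f 29 31 30
f 30 31 32
f 30 32 4
f 31 1 2
f 31 2 32
f 32 2 3
f 32 3 4
f 34 36 33
f 37 34 33
f 33 36 35
f 35 37 33
f 34 40 36
f 38 34 37
f 38 40 34
f 36 40 35
f 39 37 35
f 35 40 39
f 39 38 37
f 40 38 39
f 42 41 44
f 42 44 43
f 44 41 45
f 44 45 43
f 45 41 46
f 45 46 43
f 46 41 47
f 46 47 43
f 47 41 48
f 47 48 43
f 48 41 49
f 48 49 43
f 49 41 50
f 49 50 43
f 50 41 51
f 50 51 43
f 51 41 52
f 51 52 43
f 52 41 53
f 52 53 43
f 53 41 54
f 53 54 43
f 54 41 55
f 54 55 43
f 55 41 56
f 55 56 43
f 56 41 57
f 56 57 43
f 57 41 42
f 57 42 43



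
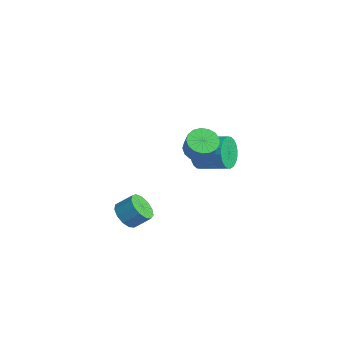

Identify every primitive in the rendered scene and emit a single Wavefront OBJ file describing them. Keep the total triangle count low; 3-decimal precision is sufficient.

v 1.152 -4.055 -1.69
v 1.47 -3.604 -2.337
v 1.926 -2.893 -1.616
v 1.608 -3.345 -0.97
v 1.037 -3.421 -2.244
v 1.493 -2.71 -1.523
v 0.641 -3.439 -1.975
v 1.097 -2.728 -1.255
v 0.407 -3.653 -1.616
v 0.863 -2.942 -0.896
v 0.41 -3.994 -1.281
v 0.866 -3.284 -0.56
v 0.648 -4.355 -1.075
v 1.104 -3.645 -0.355
v 1.046 -4.621 -1.065
v 1.502 -3.911 -0.344
v 1.478 -4.707 -1.253
v 1.934 -3.997 -0.533
v 1.806 -4.587 -1.58
v 2.262 -3.876 -0.86
v 1.927 -4.297 -1.942
v 2.383 -3.586 -1.222
v 1.802 -3.931 -2.224
v 2.258 -3.22 -1.504
v -1.701 2.006 -1.095
v -1.212 1.788 -1.975
v 0.13 2.816 -1.485
v -0.359 3.034 -0.605
v -1.422 2.113 -2.081
v -0.081 3.141 -1.591
v -1.675 2.422 -2.037
v -0.334 3.45 -1.547
v -1.932 2.668 -1.85
v -0.591 3.696 -1.359
v -2.154 2.813 -1.547
v -0.812 3.841 -1.057
v -2.307 2.835 -1.176
v -0.965 3.863 -0.686
v -2.367 2.731 -0.793
v -1.025 3.759 -0.302
v -2.326 2.517 -0.455
v -0.984 3.545 0.035
v -2.19 2.224 -0.215
v -0.848 3.252 0.275
v -1.979 1.899 -0.109
v -0.638 2.927 0.381
v -1.726 1.59 -0.153
v -0.385 2.618 0.337
v -1.469 1.344 -0.341
v -0.128 2.372 0.15
v -1.248 1.199 -0.643
v 0.094 2.227 -0.153
v -1.095 1.177 -1.014
v 0.247 2.205 -0.524
v -1.035 1.281 -1.398
v 0.307 2.309 -0.907
v -1.076 1.495 -1.735
v 0.266 2.523 -1.245
v -0.193 1.083 0.554
v 0.525 1.417 0.194
v 1.111 1.292 1.245
v 0.393 0.957 1.606
v 0.325 1.75 0.345
v 0.911 1.624 1.396
v 0.006 1.929 0.544
v 0.592 1.804 1.595
v -0.358 1.915 0.746
v 0.228 1.79 1.797
v -0.684 1.71 0.903
v -0.098 1.585 1.954
v -0.898 1.362 0.981
v -0.312 1.236 2.032
v -0.951 0.949 0.961
v -0.365 0.824 2.012
v -0.829 0.567 0.848
v -0.243 0.442 1.899
v -0.562 0.303 0.667
v 0.024 0.178 1.719
v -0.211 0.218 0.461
v 0.375 0.093 1.512
v 0.145 0.331 0.276
v 0.731 0.205 1.328
v 0.423 0.616 0.155
v 1.009 0.491 1.206
v 0.56 1.008 0.126
v 1.146 0.883 1.177
f 2 1 5
f 2 5 3
f 3 5 6
f 3 6 4
f 5 1 7
f 5 7 6
f 6 7 8
f 6 8 4
f 7 1 9
f 7 9 8
f 8 9 10
f 8 10 4
f 9 1 11
f 9 11 10
f 10 11 12
f 10 12 4
f 11 1 13
f 11 13 12
f 12 13 14
f 12 14 4
f 13 1 15
f 13 15 14
f 14 15 16
f 14 16 4
f 15 1 17
f 15 17 16
f 16 17 18
f 16 18 4
f 17 1 19
f 17 19 18
f 18 19 20
f 18 20 4
f 19 1 21
f 19 21 20
f 20 21 22
f 20 22 4
f 21 1 23
f 21 23 22
f 22 23 24
f 22 24 4
f 23 1 2
f 23 2 24
f 24 2 3
f 24 3 4
f 26 25 29
f 26 29 27
f 27 29 30
f 27 30 28
f 29 25 31
f 29 31 30
f 30 31 32
f 30 32 28
f 31 25 33
f 31 33 32
f 32 33 34
f 32 34 28
f 33 25 35
f 33 35 34
f 34 35 36
f 34 36 28
f 35 25 37
f 35 37 36
f 36 37 38
f 36 38 28
f 37 25 39
f 37 39 38
f 38 39 40
f 38 40 28
f 39 25 41
f 39 41 40
f 40 41 42
f 40 42 28
f 41 25 43
f 41 43 42
f 42 43 44
f 42 44 28
f 43 25 45
f 43 45 44
f 44 45 46
f 44 46 28
f 45 25 47
f 45 47 46
f 46 47 48
f 46 48 28
f 47 25 49
f 47 49 48
f 48 49 50
f 48 50 28
f 49 25 51
f 49 51 50
f 50 51 52
f 50 52 28
f 51 25 53
f 51 53 52
f 52 53 54
f 52 54 28
f 53 25 55
f 53 55 54
f 54 55 56
f 54 56 28
f 55 25 57
f 55 57 56
f 56 57 58
f 56 58 28
f 57 25 26
f 57 26 58
f 58 26 27
f 58 27 28
f 60 59 63
f 60 63 61
f 61 63 64
f 61 64 62
f 63 59 65
f 63 65 64
f 64 65 66
f 64 66 62
f 65 59 67
f 65 67 66
f 66 67 68
f 66 68 62
f 67 59 69
f 67 69 68
f 68 69 70
f 68 70 62
f 69 59 71
f 69 71 70
f 70 71 72
f 70 72 62
f 71 59 73
f 71 73 72
f 72 73 74
f 72 74 62
f 73 59 75
f 73 75 74
f 74 75 76
f 74 76 62
f 75 59 77
f 75 77 76
f 76 77 78
f 76 78 62
f 77 59 79
f 77 79 78
f 78 79 80
f 78 80 62
f 79 59 81
f 79 81 80
f 80 81 82
f 80 82 62
f 81 59 83
f 81 83 82
f 82 83 84
f 82 84 62
f 83 59 85
f 83 85 84
f 84 85 86
f 84 86 62
f 85 59 60
f 85 60 86
f 86 60 61
f 86 61 62



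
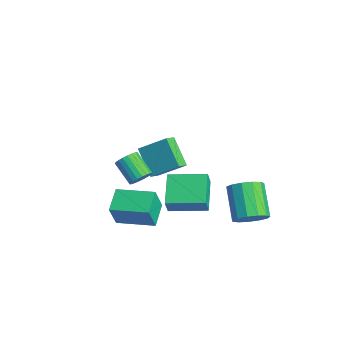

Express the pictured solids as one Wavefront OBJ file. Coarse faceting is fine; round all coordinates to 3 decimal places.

v 2.805 2.468 -3.885
v 3.463 2.569 -3.112
v 1.813 2.973 -1.762
v 1.155 2.872 -2.535
v 3.402 3.092 -3.343
v 1.753 3.496 -1.992
v 3.152 3.417 -3.746
v 1.503 3.821 -2.395
v 2.792 3.44 -4.193
v 1.142 3.845 -2.842
v 2.435 3.155 -4.542
v 0.786 3.56 -3.191
v 2.196 2.652 -4.683
v 0.547 3.056 -3.332
v 2.151 2.09 -4.571
v 0.501 2.495 -3.22
v 2.312 1.648 -4.241
v 0.663 2.053 -2.89
v 2.631 1.467 -3.798
v 0.981 1.871 -2.447
v 3.004 1.603 -3.383
v 1.355 2.007 -2.032
v 3.314 2.013 -3.127
v 1.665 2.418 -1.777
v 0.07 -3.634 -2.608
v 0.377 -4.12 -1.136
v 1.4 -1.979 -2.339
v 1.707 -2.465 -0.867
v 1.193 -4.455 -3.113
v 1.5 -4.941 -1.641
v 2.523 -2.8 -2.844
v 2.83 -3.286 -1.372
v 2.93 -3.728 1.588
v 3.331 -3.827 2.102
v 2.172 -4.151 2.946
v 1.77 -4.052 2.432
v 3.274 -3.56 2.126
v 2.114 -3.884 2.969
v 3.157 -3.322 2.056
v 1.997 -3.646 2.9
v 3 -3.154 1.906
v 1.841 -3.478 2.749
v 2.831 -3.085 1.7
v 1.672 -3.409 2.544
v 2.68 -3.127 1.476
v 1.52 -3.452 2.319
v 2.571 -3.274 1.27
v 1.412 -3.598 2.114
v 2.525 -3.499 1.12
v 1.366 -3.823 1.964
v 2.548 -3.763 1.051
v 1.389 -4.087 1.894
v 2.638 -4.021 1.074
v 1.478 -4.346 1.918
v 2.778 -4.229 1.187
v 1.618 -4.553 2.03
v 2.944 -4.35 1.369
v 1.785 -4.674 2.212
v 3.108 -4.363 1.588
v 1.948 -4.688 2.432
v 3.241 -4.267 1.808
v 2.081 -4.591 2.652
v 3.32 -4.077 1.99
v 2.16 -4.401 2.834
v -2.64 -0.505 -3.53
v -2.212 -1.145 -3.104
v -4.1 -0.626 -2.242
v -3.671 -1.266 -1.816
v -1.789 0.786 -2.444
v -1.36 0.146 -2.018
v -3.248 0.665 -1.156
v -2.82 0.025 -0.73
v 0.928 -1.315 -1.062
v 1.219 -1.6 -0.116
v 1.946 0.507 -0.825
v 2.236 0.221 0.12
v 2.584 -2.141 -1.82
v 2.874 -2.427 -0.875
v 3.601 -0.32 -1.584
v 3.892 -0.605 -0.638
f 2 1 5
f 2 5 3
f 3 5 6
f 3 6 4
f 5 1 7
f 5 7 6
f 6 7 8
f 6 8 4
f 7 1 9
f 7 9 8
f 8 9 10
f 8 10 4
f 9 1 11
f 9 11 10
f 10 11 12
f 10 12 4
f 11 1 13
f 11 13 12
f 12 13 14
f 12 14 4
f 13 1 15
f 13 15 14
f 14 15 16
f 14 16 4
f 15 1 17
f 15 17 16
f 16 17 18
f 16 18 4
f 17 1 19
f 17 19 18
f 18 19 20
f 18 20 4
f 19 1 21
f 19 21 20
f 20 21 22
f 20 22 4
f 21 1 23
f 21 23 22
f 22 23 24
f 22 24 4
f 23 1 2
f 23 2 24
f 24 2 3
f 24 3 4
f 26 28 25
f 29 26 25
f 25 28 27
f 27 29 25
f 26 32 28
f 30 26 29
f 30 32 26
f 28 32 27
f 31 29 27
f 27 32 31
f 31 30 29
f 32 30 31
f 34 33 37
f 34 37 35
f 35 37 38
f 35 38 36
f 37 33 39
f 37 39 38
f 38 39 40
f 38 40 36
f 39 33 41
f 39 41 40
f 40 41 42
f 40 42 36
f 41 33 43
f 41 43 42
f 42 43 44
f 42 44 36
f 43 33 45
f 43 45 44
f 44 45 46
f 44 46 36
f 45 33 47
f 45 47 46
f 46 47 48
f 46 48 36
f 47 33 49
f 47 49 48
f 48 49 50
f 48 50 36
f 49 33 51
f 49 51 50
f 50 51 52
f 50 52 36
f 51 33 53
f 51 53 52
f 52 53 54
f 52 54 36
f 53 33 55
f 53 55 54
f 54 55 56
f 54 56 36
f 55 33 57
f 55 57 56
f 56 57 58
f 56 58 36
f 57 33 59
f 57 59 58
f 58 59 60
f 58 60 36
f 59 33 61
f 59 61 60
f 60 61 62
f 60 62 36
f 61 33 63
f 61 63 62
f 62 63 64
f 62 64 36
f 63 33 34
f 63 34 64
f 64 34 35
f 64 35 36
f 66 68 65
f 69 66 65
f 65 68 67
f 67 69 65
f 66 72 68
f 70 66 69
f 70 72 66
f 68 72 67
f 71 69 67
f 67 72 71
f 71 70 69
f 72 70 71
f 74 76 73
f 77 74 73
f 73 76 75
f 75 77 73
f 74 80 76
f 78 74 77
f 78 80 74
f 76 80 75
f 79 77 75
f 75 80 79
f 79 78 77
f 80 78 79



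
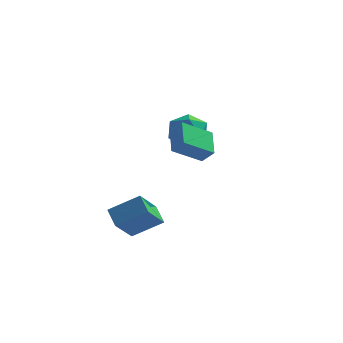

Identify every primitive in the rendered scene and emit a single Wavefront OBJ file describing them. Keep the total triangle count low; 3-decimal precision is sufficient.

v -4.107 -3.789 -2.505
v -4.713 -3.027 -1.856
v -3.713 -2.459 -3.699
v -4.319 -1.697 -3.05
v -2.641 -3.403 -1.59
v -3.247 -2.641 -0.941
v -2.247 -2.073 -2.784
v -2.853 -1.311 -2.135
v -2.528 3.035 0.636
v -2.047 3.563 1.492
v -2.593 1.517 1.608
v -2.112 2.045 2.464
v -3.153 2.305 2.162
v -3.113 3.243 1.562
v -1.527 1.837 1.538
v -1.487 2.775 0.938
v -1.429 2.822 2.05
v -2.434 3.112 2.435
v -2.206 1.968 0.665
v -3.211 2.258 1.05
v -0.142 -3.232 1.807
v -1.328 -4.159 2.661
v -0.55 -1.978 2.602
v -1.735 -2.904 3.456
v 0.475 -3.436 2.444
v -0.71 -4.362 3.298
v 0.068 -2.181 3.239
v -1.118 -3.108 4.093
f 2 4 1
f 5 2 1
f 1 4 3
f 3 5 1
f 2 8 4
f 6 2 5
f 6 8 2
f 4 8 3
f 7 5 3
f 3 8 7
f 7 6 5
f 8 6 7
f 9 20 14
f 9 14 10
f 9 10 16
f 9 16 19
f 9 19 20
f 10 14 18
f 14 20 13
f 20 19 11
f 19 16 15
f 16 10 17
f 12 18 13
f 12 13 11
f 12 11 15
f 12 15 17
f 12 17 18
f 13 18 14
f 11 13 20
f 15 11 19
f 17 15 16
f 18 17 10
f 22 24 21
f 25 22 21
f 21 24 23
f 23 25 21
f 22 28 24
f 26 22 25
f 26 28 22
f 24 28 23
f 27 25 23
f 23 28 27
f 27 26 25
f 28 26 27



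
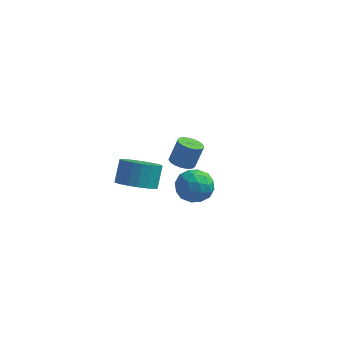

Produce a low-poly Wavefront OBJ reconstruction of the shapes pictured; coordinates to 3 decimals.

v -2.192 2.646 -1.97
v -1.576 2.646 -2.144
v -1.253 3.013 -1.005
v -1.868 3.014 -0.83
v -1.67 2.93 -2.209
v -1.347 3.297 -1.07
v -1.884 3.149 -2.219
v -1.561 3.516 -1.08
v -2.168 3.253 -2.172
v -1.845 3.62 -1.033
v -2.458 3.218 -2.079
v -2.135 3.585 -0.939
v -2.686 3.052 -1.96
v -2.363 3.419 -0.821
v -2.802 2.793 -1.844
v -2.479 3.161 -0.705
v -2.777 2.501 -1.757
v -2.454 2.868 -0.617
v -2.619 2.241 -1.718
v -2.295 2.609 -0.579
v -2.362 2.075 -1.737
v -2.039 2.442 -0.598
v -2.067 2.039 -1.81
v -1.744 2.407 -0.67
v -1.8 2.143 -1.919
v -1.477 2.51 -0.779
v -1.623 2.362 -2.039
v -1.299 2.729 -0.9
v -0.084 -2.397 0.836
v 0.392 -2.378 1.592
v -0.952 -3.402 1.408
v -0.476 -3.383 2.164
v -0.98 -2.681 1.935
v -0.443 -2.06 1.581
v -0.117 -3.72 1.419
v 0.42 -3.099 1.065
v 0.372 -3.195 1.952
v -0.162 -2.553 2.271
v -0.398 -3.227 0.729
v -0.932 -2.585 1.048
v 0.23 -2.299 1.164
v -0.79 -3.481 1.836
v -1.086 -3.068 1.701
v -0.807 -3.057 2.146
v -0.26 -2.112 1.157
v 0.019 -2.101 1.602
v -0.787 -2.279 1.803
v -0.579 -3.679 1.398
v -0.3 -3.668 1.843
v 0.247 -2.723 0.854
v 0.526 -2.712 1.299
v 0.227 -3.501 1.197
v 0.498 -2.768 1.82
v -0.012 -3.359 2.156
v 0.199 -3.558 1.718
v 0.514 -3.192 1.51
v 0.184 -2.391 2.008
v -0.326 -2.982 2.344
v -0.622 -2.569 2.209
v -0.306 -2.204 2.001
v 0.172 -2.871 2.219
v -0.234 -2.798 0.656
v -0.744 -3.389 0.992
v -0.254 -3.576 0.999
v 0.062 -3.211 0.791
v -0.548 -2.421 0.844
v -1.058 -3.012 1.18
v -1.074 -2.588 1.49
v -0.759 -2.222 1.282
v -0.732 -2.909 0.781
v -3.159 -1.706 -0.085
v -2.519 -2.274 0.327
v -2.482 -1.543 1.278
v -3.121 -0.974 0.865
v -2.278 -2.004 0.109
v -2.241 -1.273 1.06
v -2.211 -1.674 -0.147
v -2.174 -0.943 0.804
v -2.332 -1.351 -0.391
v -2.295 -0.62 0.56
v -2.617 -1.098 -0.574
v -2.579 -0.366 0.377
v -3.009 -0.965 -0.661
v -2.971 -0.234 0.29
v -3.43 -0.979 -0.634
v -3.393 -0.248 0.317
v -3.798 -1.137 -0.498
v -3.761 -0.406 0.453
v -4.039 -1.407 -0.28
v -4.002 -0.676 0.671
v -4.106 -1.737 -0.024
v -4.069 -1.006 0.927
v -3.985 -2.06 0.22
v -3.948 -1.329 1.171
v -3.701 -2.314 0.403
v -3.663 -1.582 1.354
v -3.309 -2.446 0.49
v -3.271 -1.715 1.441
v -2.887 -2.432 0.463
v -2.85 -1.701 1.414
f 2 1 5
f 2 5 3
f 3 5 6
f 3 6 4
f 5 1 7
f 5 7 6
f 6 7 8
f 6 8 4
f 7 1 9
f 7 9 8
f 8 9 10
f 8 10 4
f 9 1 11
f 9 11 10
f 10 11 12
f 10 12 4
f 11 1 13
f 11 13 12
f 12 13 14
f 12 14 4
f 13 1 15
f 13 15 14
f 14 15 16
f 14 16 4
f 15 1 17
f 15 17 16
f 16 17 18
f 16 18 4
f 17 1 19
f 17 19 18
f 18 19 20
f 18 20 4
f 19 1 21
f 19 21 20
f 20 21 22
f 20 22 4
f 21 1 23
f 21 23 22
f 22 23 24
f 22 24 4
f 23 1 25
f 23 25 24
f 24 25 26
f 24 26 4
f 25 1 27
f 25 27 26
f 26 27 28
f 26 28 4
f 27 1 2
f 27 2 28
f 28 2 3
f 28 3 4
f 29 66 45
f 66 40 69
f 45 69 34
f 66 69 45
f 29 45 41
f 45 34 46
f 41 46 30
f 45 46 41
f 29 41 50
f 41 30 51
f 50 51 36
f 41 51 50
f 29 50 62
f 50 36 65
f 62 65 39
f 50 65 62
f 29 62 66
f 62 39 70
f 66 70 40
f 62 70 66
f 30 46 57
f 46 34 60
f 57 60 38
f 46 60 57
f 34 69 47
f 69 40 68
f 47 68 33
f 69 68 47
f 40 70 67
f 70 39 63
f 67 63 31
f 70 63 67
f 39 65 64
f 65 36 52
f 64 52 35
f 65 52 64
f 36 51 56
f 51 30 53
f 56 53 37
f 51 53 56
f 32 58 44
f 58 38 59
f 44 59 33
f 58 59 44
f 32 44 42
f 44 33 43
f 42 43 31
f 44 43 42
f 32 42 49
f 42 31 48
f 49 48 35
f 42 48 49
f 32 49 54
f 49 35 55
f 54 55 37
f 49 55 54
f 32 54 58
f 54 37 61
f 58 61 38
f 54 61 58
f 33 59 47
f 59 38 60
f 47 60 34
f 59 60 47
f 31 43 67
f 43 33 68
f 67 68 40
f 43 68 67
f 35 48 64
f 48 31 63
f 64 63 39
f 48 63 64
f 37 55 56
f 55 35 52
f 56 52 36
f 55 52 56
f 38 61 57
f 61 37 53
f 57 53 30
f 61 53 57
f 72 71 75
f 72 75 73
f 73 75 76
f 73 76 74
f 75 71 77
f 75 77 76
f 76 77 78
f 76 78 74
f 77 71 79
f 77 79 78
f 78 79 80
f 78 80 74
f 79 71 81
f 79 81 80
f 80 81 82
f 80 82 74
f 81 71 83
f 81 83 82
f 82 83 84
f 82 84 74
f 83 71 85
f 83 85 84
f 84 85 86
f 84 86 74
f 85 71 87
f 85 87 86
f 86 87 88
f 86 88 74
f 87 71 89
f 87 89 88
f 88 89 90
f 88 90 74
f 89 71 91
f 89 91 90
f 90 91 92
f 90 92 74
f 91 71 93
f 91 93 92
f 92 93 94
f 92 94 74
f 93 71 95
f 93 95 94
f 94 95 96
f 94 96 74
f 95 71 97
f 95 97 96
f 96 97 98
f 96 98 74
f 97 71 99
f 97 99 98
f 98 99 100
f 98 100 74
f 99 71 72
f 99 72 100
f 100 72 73
f 100 73 74



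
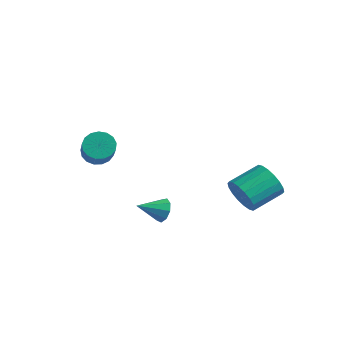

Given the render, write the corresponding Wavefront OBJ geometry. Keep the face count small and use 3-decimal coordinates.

v -0.131 -1.189 -1.13
v 0.116 -1.555 -1.579
v -0.669 -2.191 -0.61
v 0.387 -1.528 -1.246
v 0.416 -1.342 -0.858
v 0.189 -1.085 -0.597
v -0.188 -0.877 -0.585
v -0.538 -0.814 -0.828
v -0.698 -0.927 -1.212
v -0.593 -1.163 -1.557
v -0.271 -1.411 -1.702
v -4.153 -0.96 0.668
v -3.713 -1.135 0.125
v -2.468 -2.236 1.489
v -2.907 -2.06 2.032
v -3.583 -0.84 0.245
v -2.338 -1.941 1.608
v -3.583 -0.572 0.461
v -2.337 -1.672 1.825
v -3.713 -0.392 0.725
v -2.468 -1.493 2.089
v -3.944 -0.343 0.976
v -2.699 -1.444 2.339
v -4.223 -0.435 1.156
v -2.978 -1.536 2.52
v -4.486 -0.647 1.225
v -3.241 -1.748 2.588
v -4.672 -0.931 1.166
v -3.427 -2.032 2.53
v -4.74 -1.221 0.993
v -3.494 -2.322 2.357
v -4.672 -1.452 0.746
v -3.427 -2.552 2.109
v -4.486 -1.569 0.481
v -3.241 -2.67 1.844
v -4.224 -1.547 0.258
v -2.979 -2.648 1.622
v -3.945 -1.391 0.13
v -2.7 -2.492 1.494
v 1.038 2.369 -1.435
v 1.626 2.48 -2.134
v 2.01 3.921 -1.584
v 1.422 3.811 -0.885
v 1.276 2.63 -2.285
v 1.66 4.072 -1.734
v 0.879 2.729 -2.267
v 1.263 4.171 -1.716
v 0.514 2.757 -2.084
v 0.897 4.198 -1.534
v 0.252 2.708 -1.773
v 0.636 4.149 -1.223
v 0.146 2.591 -1.395
v 0.53 4.033 -0.845
v 0.217 2.431 -1.025
v 0.601 3.873 -0.475
v 0.45 2.259 -0.736
v 0.834 3.7 -0.186
v 0.8 2.108 -0.586
v 1.184 3.55 -0.035
v 1.197 2.009 -0.604
v 1.581 3.451 -0.053
v 1.563 1.982 -0.786
v 1.946 3.423 -0.236
v 1.824 2.031 -1.097
v 2.208 3.472 -0.547
v 1.93 2.147 -1.475
v 2.314 3.589 -0.925
v 1.859 2.307 -1.845
v 2.243 3.749 -1.295
f 2 1 4
f 2 4 3
f 4 1 5
f 4 5 3
f 5 1 6
f 5 6 3
f 6 1 7
f 6 7 3
f 7 1 8
f 7 8 3
f 8 1 9
f 8 9 3
f 9 1 10
f 9 10 3
f 10 1 11
f 10 11 3
f 11 1 2
f 11 2 3
f 13 12 16
f 13 16 14
f 14 16 17
f 14 17 15
f 16 12 18
f 16 18 17
f 17 18 19
f 17 19 15
f 18 12 20
f 18 20 19
f 19 20 21
f 19 21 15
f 20 12 22
f 20 22 21
f 21 22 23
f 21 23 15
f 22 12 24
f 22 24 23
f 23 24 25
f 23 25 15
f 24 12 26
f 24 26 25
f 25 26 27
f 25 27 15
f 26 12 28
f 26 28 27
f 27 28 29
f 27 29 15
f 28 12 30
f 28 30 29
f 29 30 31
f 29 31 15
f 30 12 32
f 30 32 31
f 31 32 33
f 31 33 15
f 32 12 34
f 32 34 33
f 33 34 35
f 33 35 15
f 34 12 36
f 34 36 35
f 35 36 37
f 35 37 15
f 36 12 38
f 36 38 37
f 37 38 39
f 37 39 15
f 38 12 13
f 38 13 39
f 39 13 14
f 39 14 15
f 41 40 44
f 41 44 42
f 42 44 45
f 42 45 43
f 44 40 46
f 44 46 45
f 45 46 47
f 45 47 43
f 46 40 48
f 46 48 47
f 47 48 49
f 47 49 43
f 48 40 50
f 48 50 49
f 49 50 51
f 49 51 43
f 50 40 52
f 50 52 51
f 51 52 53
f 51 53 43
f 52 40 54
f 52 54 53
f 53 54 55
f 53 55 43
f 54 40 56
f 54 56 55
f 55 56 57
f 55 57 43
f 56 40 58
f 56 58 57
f 57 58 59
f 57 59 43
f 58 40 60
f 58 60 59
f 59 60 61
f 59 61 43
f 60 40 62
f 60 62 61
f 61 62 63
f 61 63 43
f 62 40 64
f 62 64 63
f 63 64 65
f 63 65 43
f 64 40 66
f 64 66 65
f 65 66 67
f 65 67 43
f 66 40 68
f 66 68 67
f 67 68 69
f 67 69 43
f 68 40 41
f 68 41 69
f 69 41 42
f 69 42 43



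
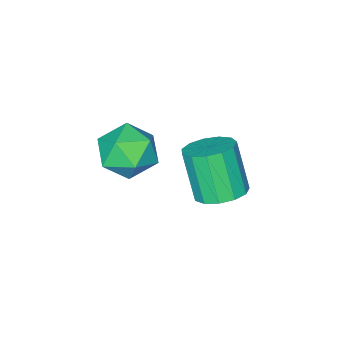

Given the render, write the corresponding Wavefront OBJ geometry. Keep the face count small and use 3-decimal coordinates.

v -0.373 0.273 -3.879
v 0.491 -0.065 -3.941
v 0.298 -0.89 -2.163
v -0.567 -0.553 -2.101
v 0.533 0.407 -3.718
v 0.339 -0.418 -1.94
v 0.287 0.837 -3.546
v 0.093 0.012 -1.767
v -0.169 1.087 -3.479
v -0.363 0.262 -1.701
v -0.689 1.079 -3.54
v -0.883 0.253 -1.761
v -1.109 0.814 -3.708
v -1.303 -0.011 -1.93
v -1.296 0.378 -3.931
v -1.489 -0.447 -2.152
v -1.189 -0.092 -4.137
v -1.383 -0.917 -2.359
v -0.823 -0.446 -4.262
v -1.017 -1.271 -2.483
v -0.315 -0.572 -4.265
v -0.508 -1.397 -2.486
v 0.175 -0.43 -4.145
v -0.018 -1.255 -2.367
v 2.312 0.182 -0.467
v 3.176 -0.22 -1.004
v 2.424 -1.14 0.704
v 3.288 -1.542 0.167
v 3.374 -0.598 0.713
v 3.305 0.218 -0.011
v 2.295 -1.578 -0.289
v 2.226 -0.762 -1.013
v 3.165 -1.308 -0.894
v 3.832 -0.703 -0.274
v 1.768 -0.657 -0.026
v 2.435 -0.052 0.594
f 2 1 5
f 2 5 3
f 3 5 6
f 3 6 4
f 5 1 7
f 5 7 6
f 6 7 8
f 6 8 4
f 7 1 9
f 7 9 8
f 8 9 10
f 8 10 4
f 9 1 11
f 9 11 10
f 10 11 12
f 10 12 4
f 11 1 13
f 11 13 12
f 12 13 14
f 12 14 4
f 13 1 15
f 13 15 14
f 14 15 16
f 14 16 4
f 15 1 17
f 15 17 16
f 16 17 18
f 16 18 4
f 17 1 19
f 17 19 18
f 18 19 20
f 18 20 4
f 19 1 21
f 19 21 20
f 20 21 22
f 20 22 4
f 21 1 23
f 21 23 22
f 22 23 24
f 22 24 4
f 23 1 2
f 23 2 24
f 24 2 3
f 24 3 4
f 25 36 30
f 25 30 26
f 25 26 32
f 25 32 35
f 25 35 36
f 26 30 34
f 30 36 29
f 36 35 27
f 35 32 31
f 32 26 33
f 28 34 29
f 28 29 27
f 28 27 31
f 28 31 33
f 28 33 34
f 29 34 30
f 27 29 36
f 31 27 35
f 33 31 32
f 34 33 26



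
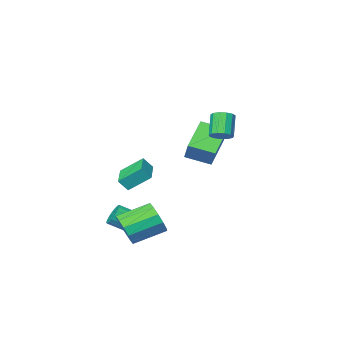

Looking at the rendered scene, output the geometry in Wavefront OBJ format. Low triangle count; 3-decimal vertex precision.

v 1.665 0.85 -3.077
v 2.089 1.006 -3.585
v 3.259 0.347 -2.811
v 2.835 0.19 -2.303
v 2.107 1.249 -3.405
v 3.277 0.589 -2.632
v 2.037 1.412 -3.16
v 3.207 0.753 -2.387
v 1.894 1.465 -2.899
v 3.064 0.805 -2.125
v 1.705 1.395 -2.673
v 2.875 0.736 -1.899
v 1.509 1.218 -2.527
v 2.679 0.558 -1.753
v 1.343 0.967 -2.49
v 2.513 0.308 -1.716
v 1.241 0.693 -2.569
v 2.411 0.034 -1.795
v 1.223 0.451 -2.748
v 2.393 -0.209 -1.975
v 1.293 0.287 -2.993
v 2.463 -0.372 -2.22
v 1.436 0.235 -3.255
v 2.606 -0.425 -2.481
v 1.625 0.304 -3.481
v 2.795 -0.355 -2.707
v 1.821 0.482 -3.627
v 2.991 -0.178 -2.853
v 1.987 0.732 -3.664
v 3.157 0.073 -2.89
v 1.436 -1.623 -0.123
v 0.491 -0.901 0.807
v 0.978 -1.419 -0.747
v 0.033 -0.697 0.183
v 2.267 -0.303 -0.303
v 1.322 0.419 0.627
v 1.809 -0.099 -0.927
v 0.864 0.623 0.003
v -1.474 3.486 3.302
v -1.119 2.995 3.173
v -1.611 2.342 4.31
v -1.966 2.834 4.438
v -0.927 3.204 3.377
v -1.419 2.551 4.513
v -0.909 3.503 3.556
v -1.401 2.851 4.693
v -1.07 3.797 3.655
v -1.562 3.144 4.792
v -1.36 3.992 3.642
v -1.852 3.339 4.778
v -1.686 4.027 3.521
v -2.178 3.374 4.657
v -1.944 3.89 3.33
v -2.436 3.237 4.466
v -2.054 3.625 3.13
v -2.546 2.972 4.267
v -1.979 3.316 2.985
v -2.471 2.663 4.122
v -1.744 3.061 2.94
v -2.236 2.408 4.077
v -1.423 2.941 3.011
v -1.915 2.289 4.147
v 3.321 2.256 -2.56
v 3.766 2.563 -1.731
v 2.105 3.03 -1.011
v 1.659 2.724 -1.84
v 3.744 3.005 -2.07
v 2.082 3.472 -1.349
v 3.587 3.21 -2.564
v 1.926 3.677 -1.844
v 3.345 3.112 -3.058
v 1.684 3.579 -2.337
v 3.096 2.742 -3.393
v 1.435 3.21 -2.673
v 2.918 2.219 -3.464
v 1.257 2.686 -2.744
v 2.868 1.707 -3.248
v 1.207 2.174 -2.528
v 2.961 1.369 -2.814
v 1.3 1.836 -2.093
v 3.169 1.314 -2.299
v 1.508 1.781 -1.578
v 3.425 1.557 -1.867
v 1.763 2.024 -1.147
v 3.647 2.023 -1.655
v 1.986 2.49 -0.935
v -4.679 -1.489 1.046
v -4.325 -0.523 2.178
v -3.342 -0.528 -0.192
v -2.988 0.438 0.941
v -3.592 -2.418 1.499
v -3.238 -1.452 2.632
v -2.255 -1.457 0.262
v -1.901 -0.491 1.394
f 2 1 5
f 2 5 3
f 3 5 6
f 3 6 4
f 5 1 7
f 5 7 6
f 6 7 8
f 6 8 4
f 7 1 9
f 7 9 8
f 8 9 10
f 8 10 4
f 9 1 11
f 9 11 10
f 10 11 12
f 10 12 4
f 11 1 13
f 11 13 12
f 12 13 14
f 12 14 4
f 13 1 15
f 13 15 14
f 14 15 16
f 14 16 4
f 15 1 17
f 15 17 16
f 16 17 18
f 16 18 4
f 17 1 19
f 17 19 18
f 18 19 20
f 18 20 4
f 19 1 21
f 19 21 20
f 20 21 22
f 20 22 4
f 21 1 23
f 21 23 22
f 22 23 24
f 22 24 4
f 23 1 25
f 23 25 24
f 24 25 26
f 24 26 4
f 25 1 27
f 25 27 26
f 26 27 28
f 26 28 4
f 27 1 29
f 27 29 28
f 28 29 30
f 28 30 4
f 29 1 2
f 29 2 30
f 30 2 3
f 30 3 4
f 32 34 31
f 35 32 31
f 31 34 33
f 33 35 31
f 32 38 34
f 36 32 35
f 36 38 32
f 34 38 33
f 37 35 33
f 33 38 37
f 37 36 35
f 38 36 37
f 40 39 43
f 40 43 41
f 41 43 44
f 41 44 42
f 43 39 45
f 43 45 44
f 44 45 46
f 44 46 42
f 45 39 47
f 45 47 46
f 46 47 48
f 46 48 42
f 47 39 49
f 47 49 48
f 48 49 50
f 48 50 42
f 49 39 51
f 49 51 50
f 50 51 52
f 50 52 42
f 51 39 53
f 51 53 52
f 52 53 54
f 52 54 42
f 53 39 55
f 53 55 54
f 54 55 56
f 54 56 42
f 55 39 57
f 55 57 56
f 56 57 58
f 56 58 42
f 57 39 59
f 57 59 58
f 58 59 60
f 58 60 42
f 59 39 61
f 59 61 60
f 60 61 62
f 60 62 42
f 61 39 40
f 61 40 62
f 62 40 41
f 62 41 42
f 64 63 67
f 64 67 65
f 65 67 68
f 65 68 66
f 67 63 69
f 67 69 68
f 68 69 70
f 68 70 66
f 69 63 71
f 69 71 70
f 70 71 72
f 70 72 66
f 71 63 73
f 71 73 72
f 72 73 74
f 72 74 66
f 73 63 75
f 73 75 74
f 74 75 76
f 74 76 66
f 75 63 77
f 75 77 76
f 76 77 78
f 76 78 66
f 77 63 79
f 77 79 78
f 78 79 80
f 78 80 66
f 79 63 81
f 79 81 80
f 80 81 82
f 80 82 66
f 81 63 83
f 81 83 82
f 82 83 84
f 82 84 66
f 83 63 85
f 83 85 84
f 84 85 86
f 84 86 66
f 85 63 64
f 85 64 86
f 86 64 65
f 86 65 66
f 88 90 87
f 91 88 87
f 87 90 89
f 89 91 87
f 88 94 90
f 92 88 91
f 92 94 88
f 90 94 89
f 93 91 89
f 89 94 93
f 93 92 91
f 94 92 93



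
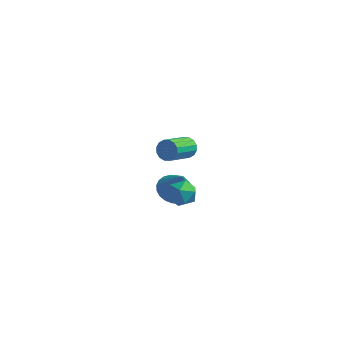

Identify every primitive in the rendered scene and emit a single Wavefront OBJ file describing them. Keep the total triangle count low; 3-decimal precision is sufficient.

v 3.393 0.741 2.546
v 3.706 0.375 2.095
v 3.221 -1.186 3.023
v 2.907 -0.821 3.474
v 3.942 0.443 2.333
v 3.456 -1.118 3.26
v 4.03 0.591 2.628
v 3.545 -0.97 3.555
v 3.948 0.779 2.901
v 3.463 -0.783 3.829
v 3.717 0.957 3.079
v 3.232 -0.605 4.007
v 3.399 1.076 3.114
v 2.914 -0.485 4.042
v 3.079 1.106 2.997
v 2.594 -0.455 3.925
v 2.844 1.038 2.76
v 2.358 -0.523 3.687
v 2.755 0.89 2.465
v 2.27 -0.671 3.392
v 2.837 0.703 2.191
v 2.352 -0.859 3.119
v 3.068 0.525 2.013
v 2.583 -1.037 2.941
v 3.386 0.405 1.978
v 2.901 -1.156 2.906
v 3.02 0.695 -0.582
v 3.521 0.366 0.096
v 3.399 -0.446 -1.416
v 3.9 -0.775 -0.738
v 2.998 -0.765 -0.671
v 2.764 -0.06 -0.155
v 4.156 -0.02 -1.165
v 3.922 0.685 -0.649
v 4.223 -0.076 -0.264
v 3.507 -0.536 0.041
v 3.413 0.456 -1.361
v 2.697 -0.004 -1.056
v 1.517 3.931 -4.543
v 2.368 3.443 -4.969
v 2.163 3.569 -2.837
v 2.506 3.835 -4.938
v 2.494 4.243 -4.847
v 2.333 4.603 -4.71
v 2.048 4.86 -4.547
v 1.682 4.976 -4.383
v 1.29 4.933 -4.244
v 0.934 4.738 -4.15
v 0.666 4.42 -4.116
v 0.527 4.027 -4.147
v 0.539 3.62 -4.239
v 0.7 3.26 -4.376
v 0.986 3.002 -4.539
v 1.352 2.886 -4.703
v 1.743 2.929 -4.842
v 2.1 3.125 -4.935
f 2 1 5
f 2 5 3
f 3 5 6
f 3 6 4
f 5 1 7
f 5 7 6
f 6 7 8
f 6 8 4
f 7 1 9
f 7 9 8
f 8 9 10
f 8 10 4
f 9 1 11
f 9 11 10
f 10 11 12
f 10 12 4
f 11 1 13
f 11 13 12
f 12 13 14
f 12 14 4
f 13 1 15
f 13 15 14
f 14 15 16
f 14 16 4
f 15 1 17
f 15 17 16
f 16 17 18
f 16 18 4
f 17 1 19
f 17 19 18
f 18 19 20
f 18 20 4
f 19 1 21
f 19 21 20
f 20 21 22
f 20 22 4
f 21 1 23
f 21 23 22
f 22 23 24
f 22 24 4
f 23 1 25
f 23 25 24
f 24 25 26
f 24 26 4
f 25 1 2
f 25 2 26
f 26 2 3
f 26 3 4
f 27 38 32
f 27 32 28
f 27 28 34
f 27 34 37
f 27 37 38
f 28 32 36
f 32 38 31
f 38 37 29
f 37 34 33
f 34 28 35
f 30 36 31
f 30 31 29
f 30 29 33
f 30 33 35
f 30 35 36
f 31 36 32
f 29 31 38
f 33 29 37
f 35 33 34
f 36 35 28
f 40 39 42
f 40 42 41
f 42 39 43
f 42 43 41
f 43 39 44
f 43 44 41
f 44 39 45
f 44 45 41
f 45 39 46
f 45 46 41
f 46 39 47
f 46 47 41
f 47 39 48
f 47 48 41
f 48 39 49
f 48 49 41
f 49 39 50
f 49 50 41
f 50 39 51
f 50 51 41
f 51 39 52
f 51 52 41
f 52 39 53
f 52 53 41
f 53 39 54
f 53 54 41
f 54 39 55
f 54 55 41
f 55 39 56
f 55 56 41
f 56 39 40
f 56 40 41

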